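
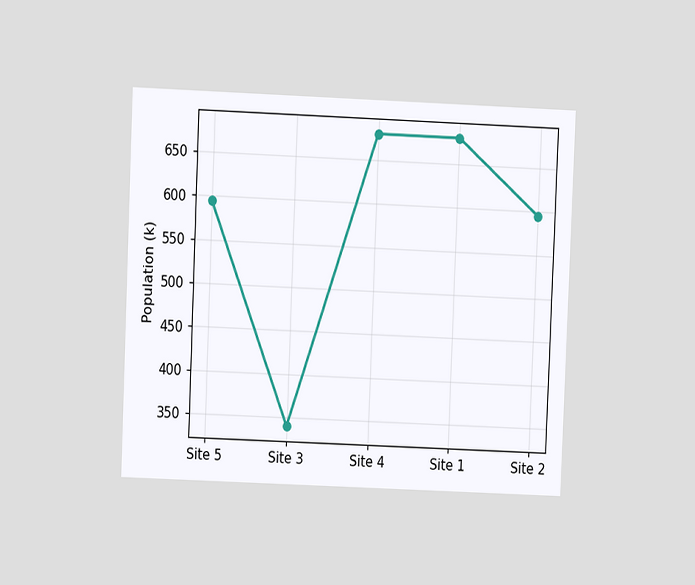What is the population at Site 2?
595k

The chart is tilted about 2° clockwise and viewed at a slight angle. At Site 2, the line is at 595k.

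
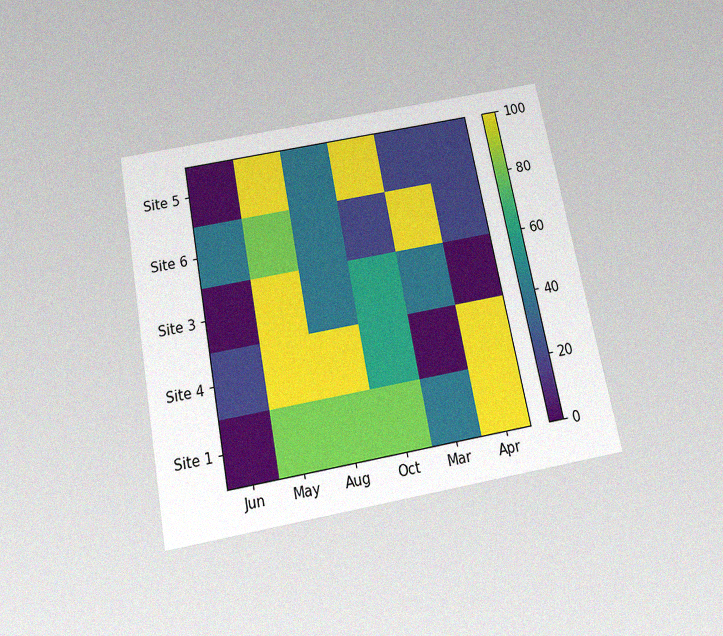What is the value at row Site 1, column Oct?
80

The chart is tilted about 11° counter-clockwise and viewed slightly from below, with some photo noise. Matching cell (Site 1, Oct) against the colorbar gives 80.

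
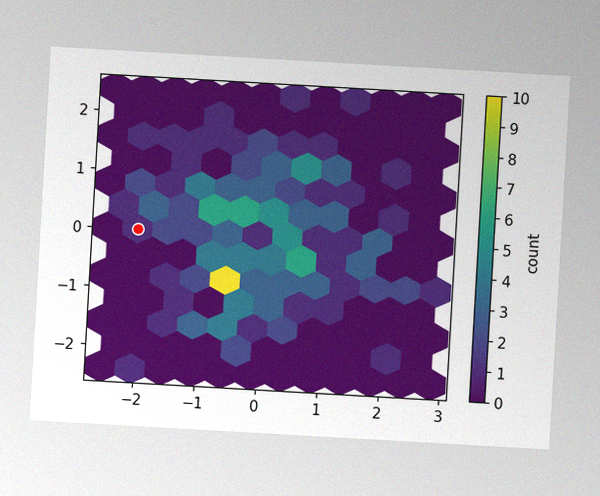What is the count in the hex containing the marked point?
The chart is tilted about 3° clockwise, with some photo noise. The marked hex reads 1 on the colorbar.

1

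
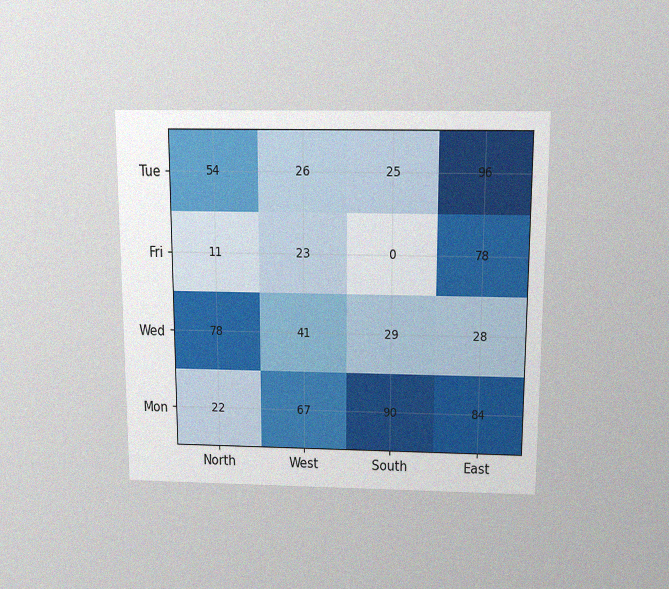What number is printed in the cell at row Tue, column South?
The chart is viewed slightly from above, with some photo noise. The (Tue, South) cell reads 25.

25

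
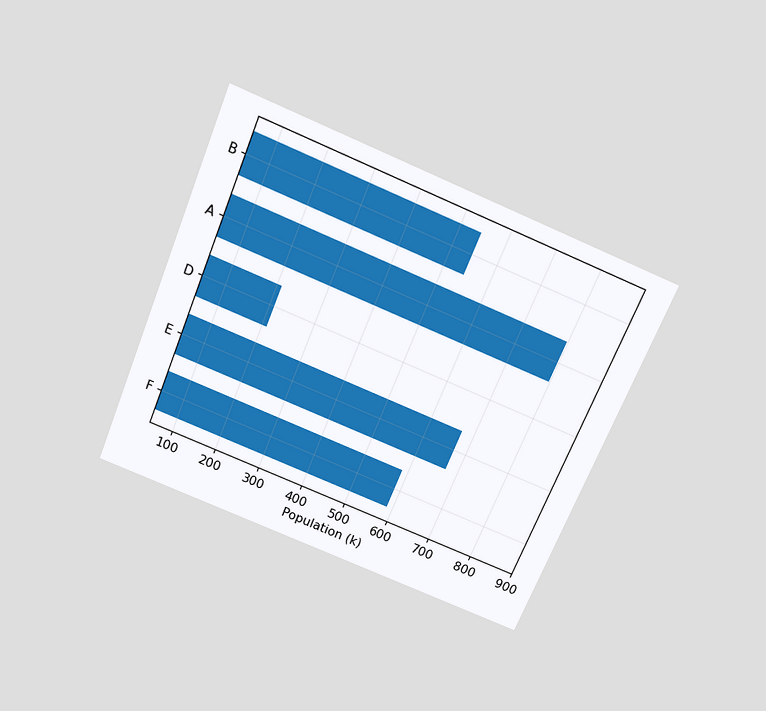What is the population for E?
672k

The chart is tilted about 23° clockwise and viewed slightly from above. Reading along the chart's x-axis, the E bar reaches 672k.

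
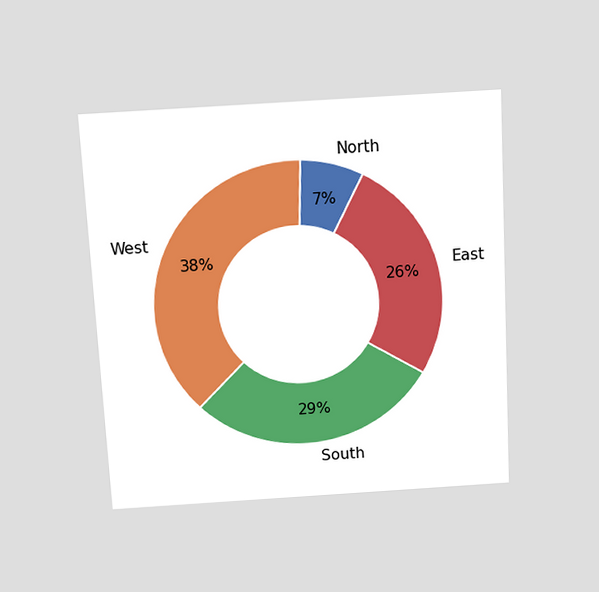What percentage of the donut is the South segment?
The chart is tilted about 3° counter-clockwise and viewed slightly from above. The South segment takes up 29% of the ring.

29%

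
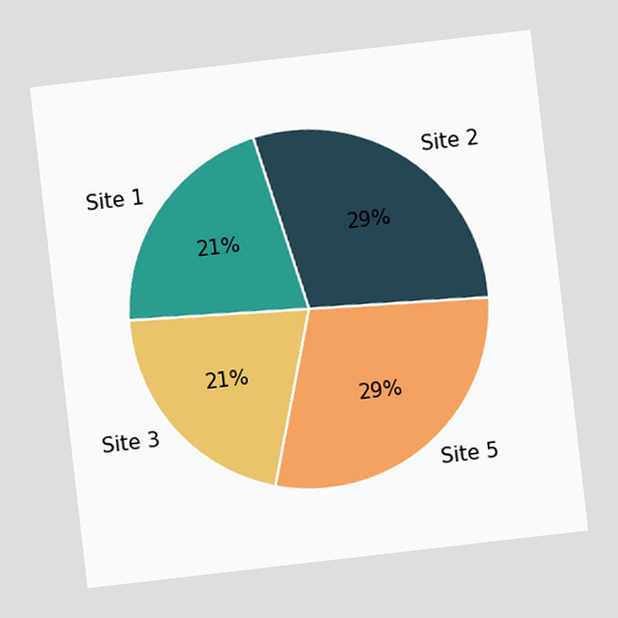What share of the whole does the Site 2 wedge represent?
29%

The chart is tilted about 7° counter-clockwise. The Site 2 slice takes up 29% of the pie.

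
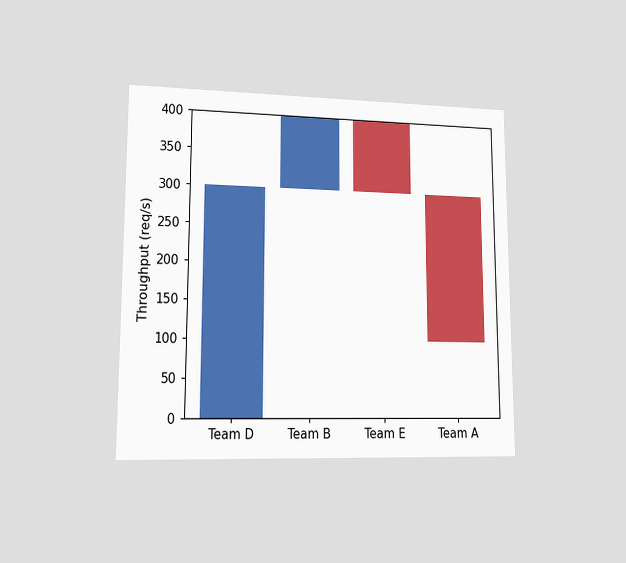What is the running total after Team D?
300req/s

The chart is viewed at a slight angle. After Team D the running total reaches 300req/s.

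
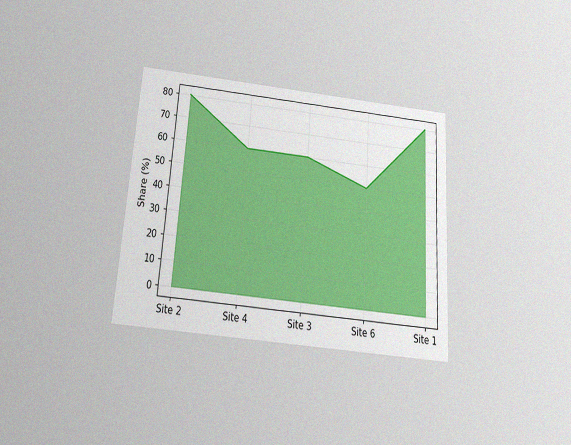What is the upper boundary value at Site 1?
80%

The chart is tilted about 4° clockwise and viewed slightly from below, with some photo noise. At Site 1 the upper boundary is at 80%.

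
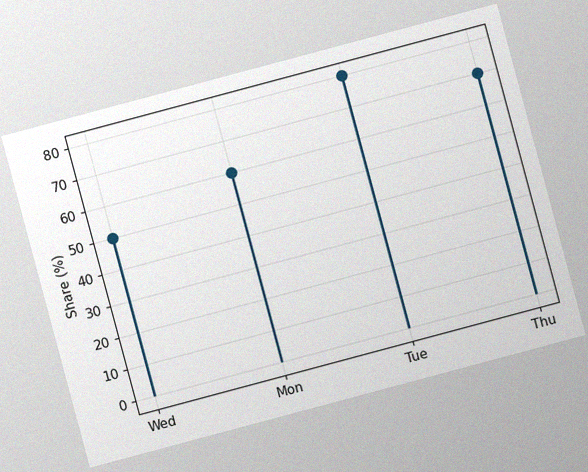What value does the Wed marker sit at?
50%

The chart is tilted about 15° counter-clockwise, with some photo noise. The Wed marker sits at 50%.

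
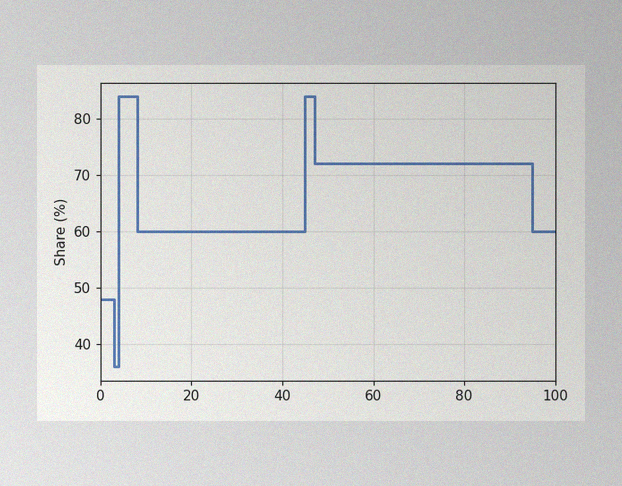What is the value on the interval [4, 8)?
84%

The image has some photo noise and uneven lighting. On [4, 8) the step sits at 84%.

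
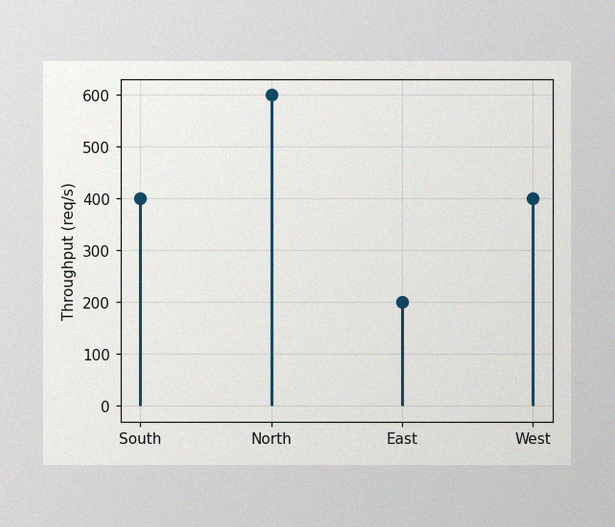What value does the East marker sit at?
200req/s

The image has some photo noise and uneven lighting. The East marker sits at 200req/s.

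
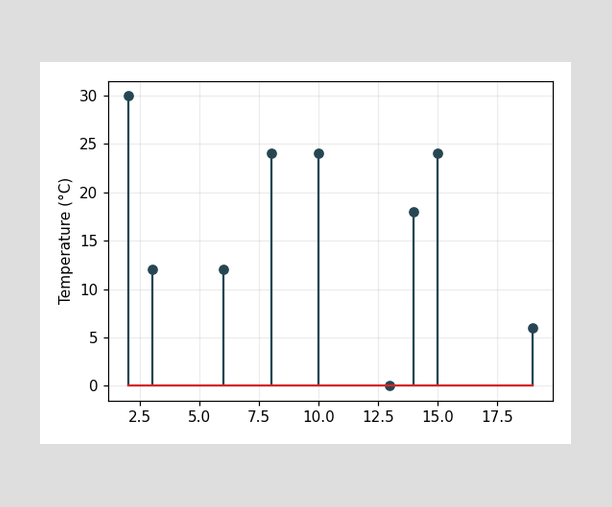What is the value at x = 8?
The stem at x=8 reaches 24°C.

24°C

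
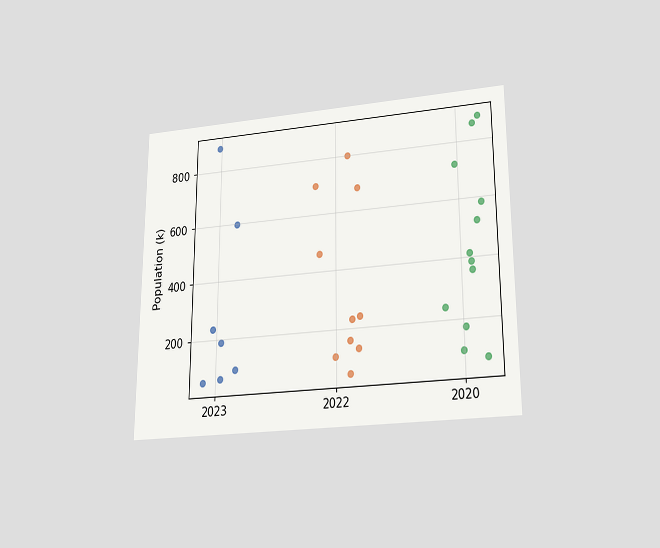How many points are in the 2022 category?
The chart is viewed slightly from below. Counting the markers in the 2022 column gives 10.

10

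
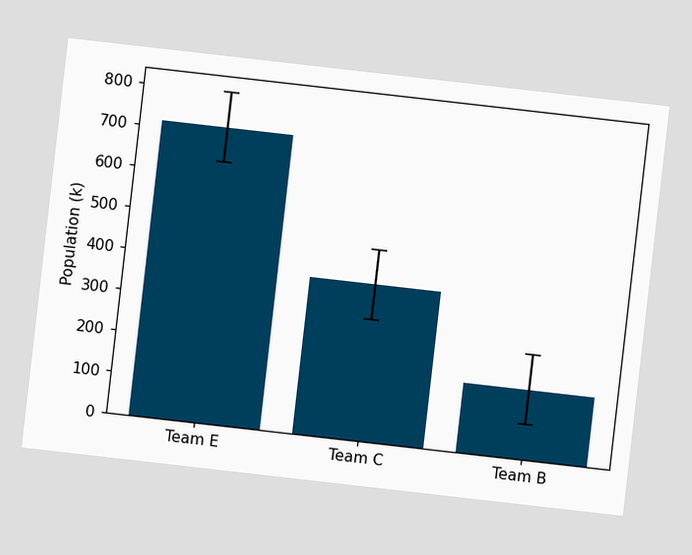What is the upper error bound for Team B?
252k

The chart is tilted about 6° clockwise. The Team B bar's upper whisker reaches 252k.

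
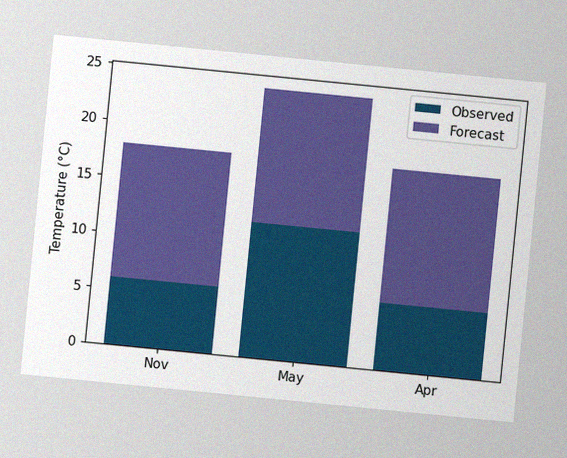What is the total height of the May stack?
The chart is tilted about 6° clockwise, with some photo noise. The May stack's top reaches 24°C on the y-axis.

24°C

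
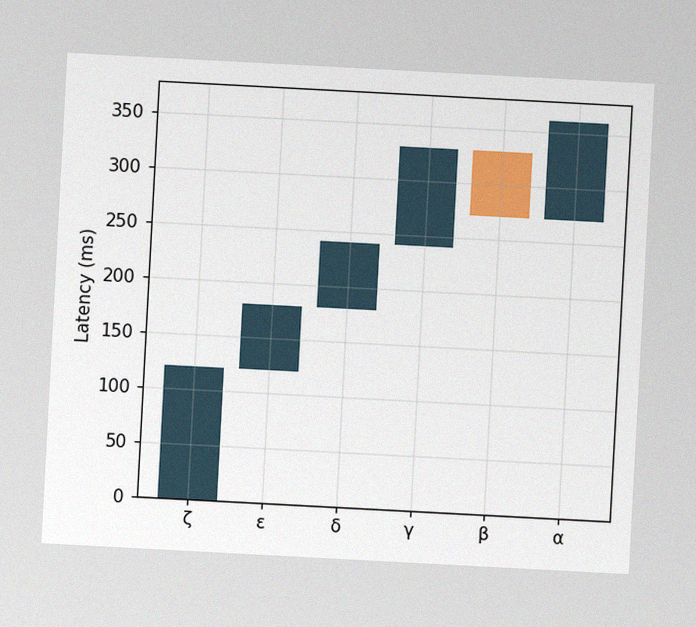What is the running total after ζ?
The chart is tilted about 3° clockwise, with some photo noise. After ζ the running total reaches 120ms.

120ms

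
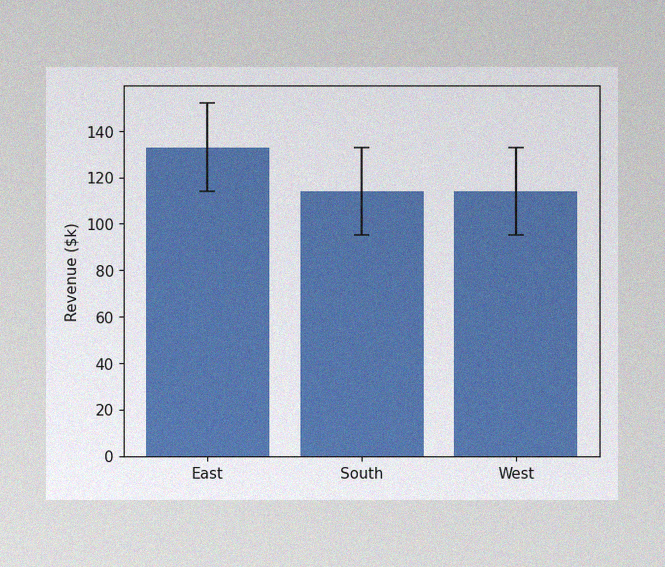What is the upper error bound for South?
$133k

The image has some photo noise and uneven lighting. The South bar's upper whisker reaches $133k.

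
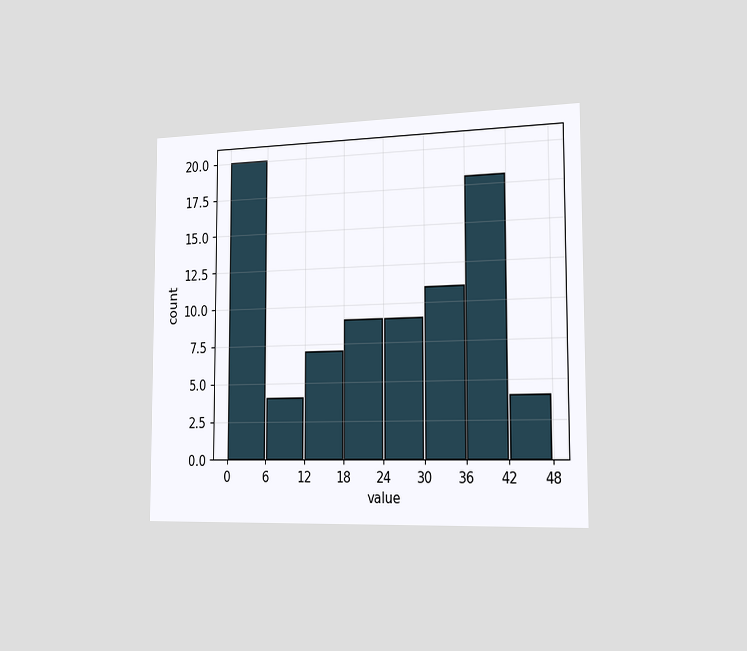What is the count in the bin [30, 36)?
11

The chart is viewed slightly from the right. The [30, 36) bin has height 11.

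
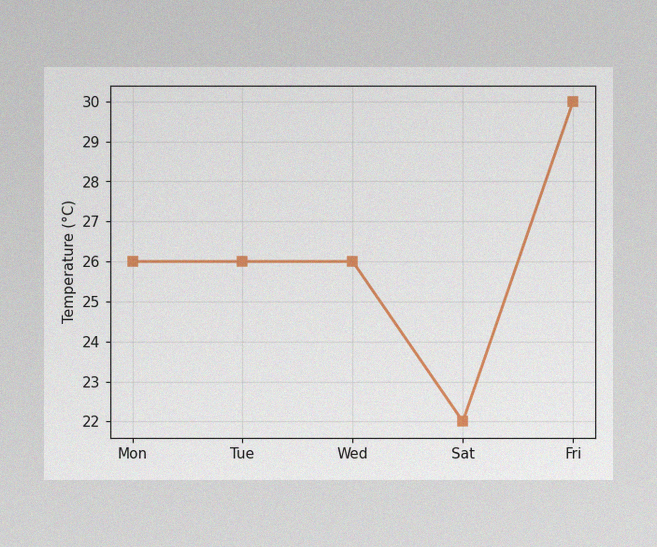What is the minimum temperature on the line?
The image has some photo noise and uneven lighting. The lowest point is at Sat, and reading across to the y-axis gives 22°C.

22°C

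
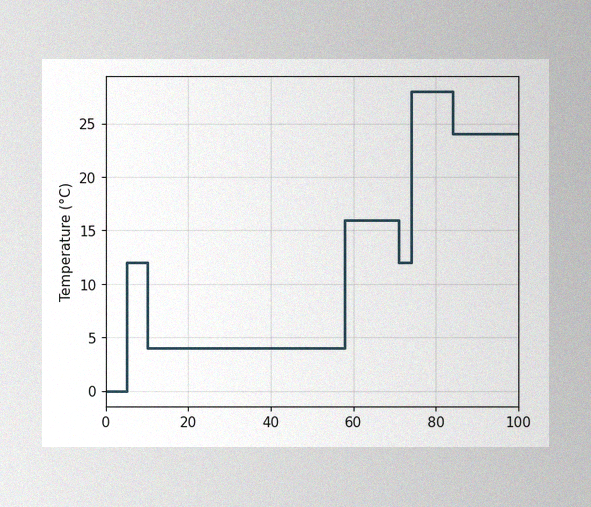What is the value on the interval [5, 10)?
The image has some photo noise and uneven lighting. On [5, 10) the step sits at 12°C.

12°C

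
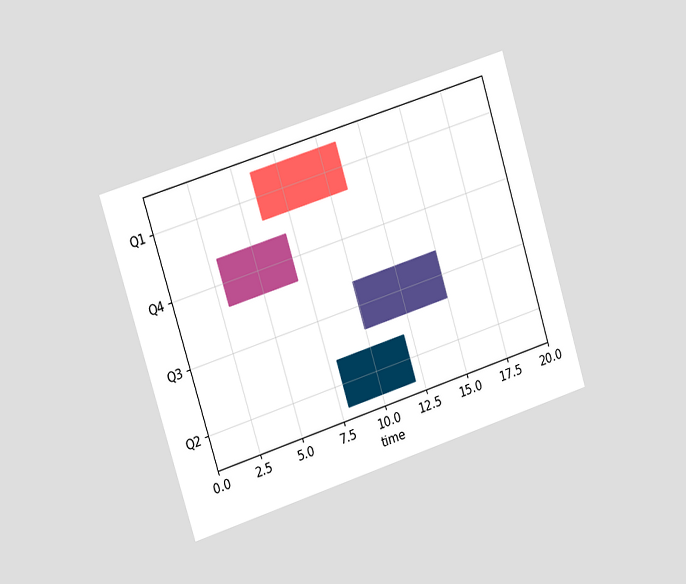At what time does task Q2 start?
8

The chart is tilted about 17° counter-clockwise and viewed slightly from the left. The Q2 bar begins at t=8.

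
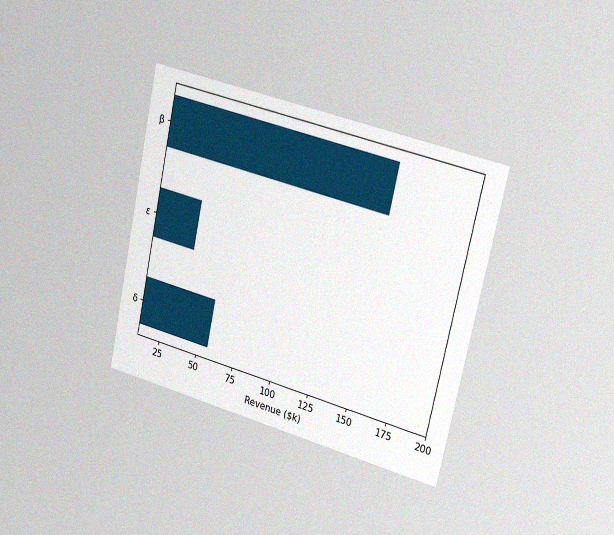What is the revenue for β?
The chart is tilted about 12° clockwise and viewed slightly from the right, with some photo noise. Reading along the chart's x-axis, the β bar reaches $152k.

$152k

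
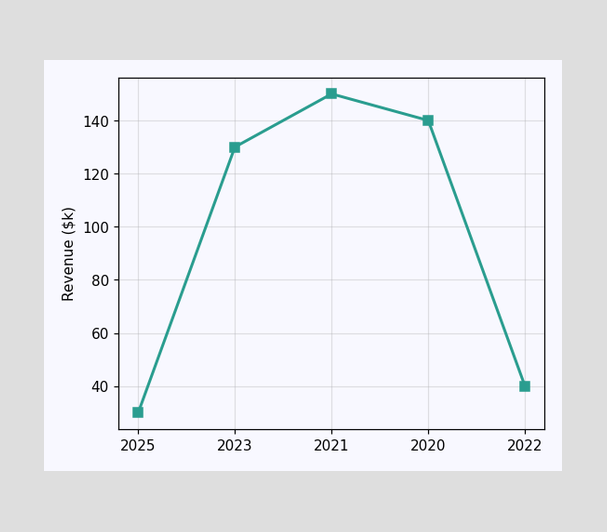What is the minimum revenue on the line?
$30k

The lowest point is at 2025, and reading across to the y-axis gives $30k.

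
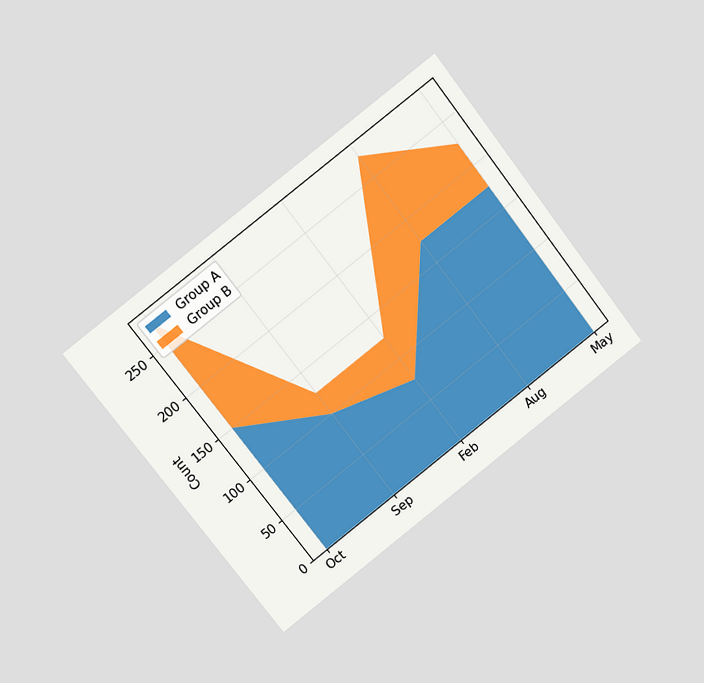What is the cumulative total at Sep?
125

The chart is tilted about 38° counter-clockwise and viewed at a slight angle. The stacked total at Sep reaches 125.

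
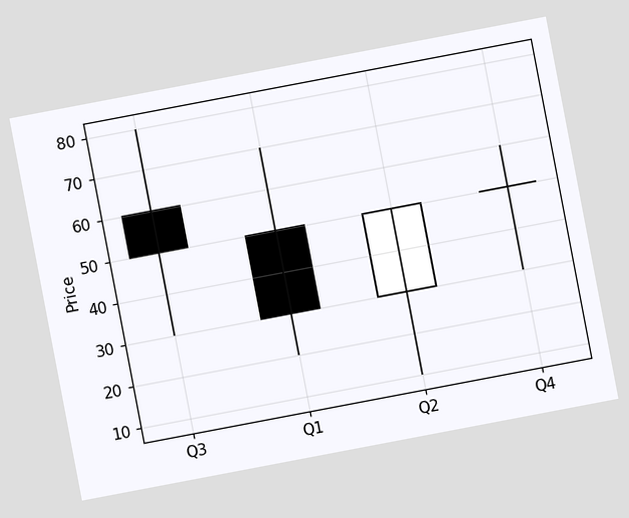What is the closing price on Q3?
The chart is tilted about 11° counter-clockwise. The Q3 candle closes at 50.

50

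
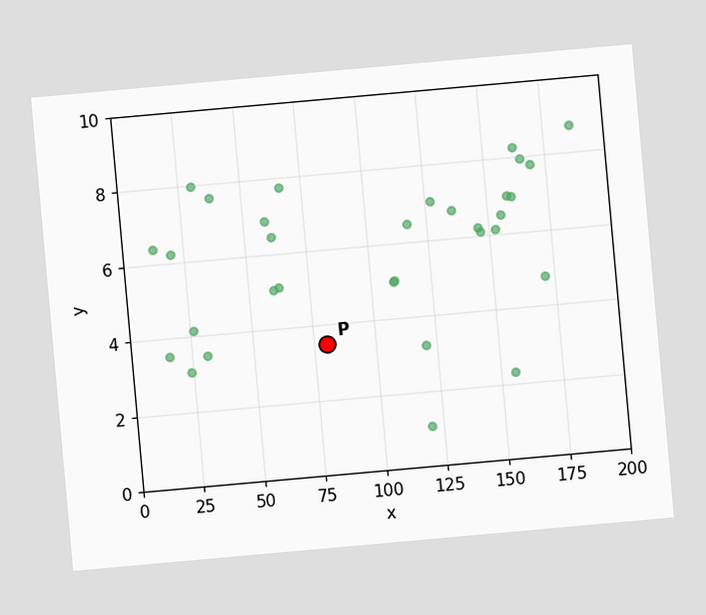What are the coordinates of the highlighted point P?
The chart is tilted about 5° counter-clockwise. Following the gridlines from P to each axis, P sits at (80, 3.5).

(80, 3.5)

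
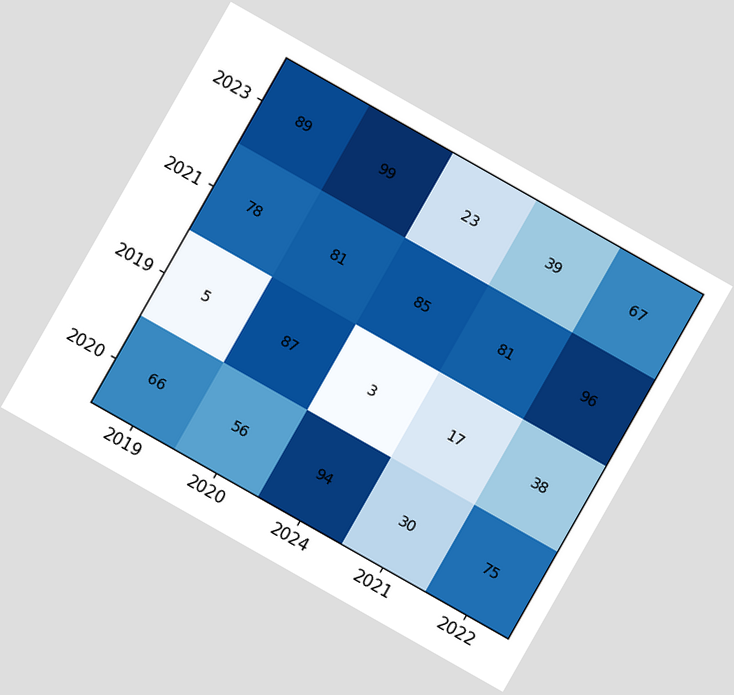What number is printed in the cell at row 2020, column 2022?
The chart is tilted about 30° clockwise. The (2020, 2022) cell reads 75.

75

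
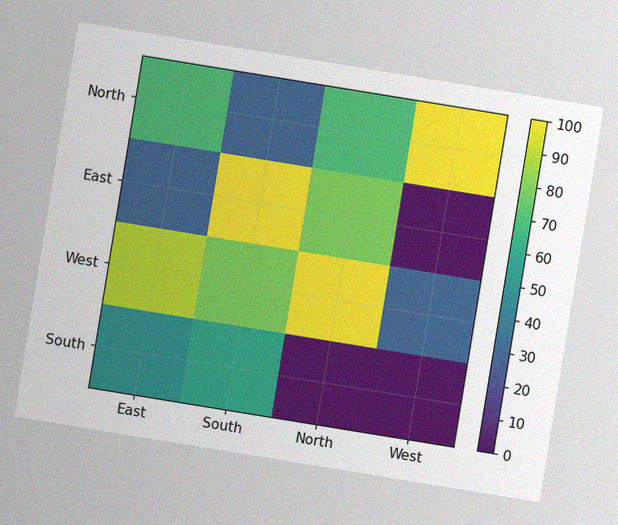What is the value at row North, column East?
The chart is tilted about 9° clockwise, with some photo noise. Matching cell (North, East) against the colorbar gives 70.

70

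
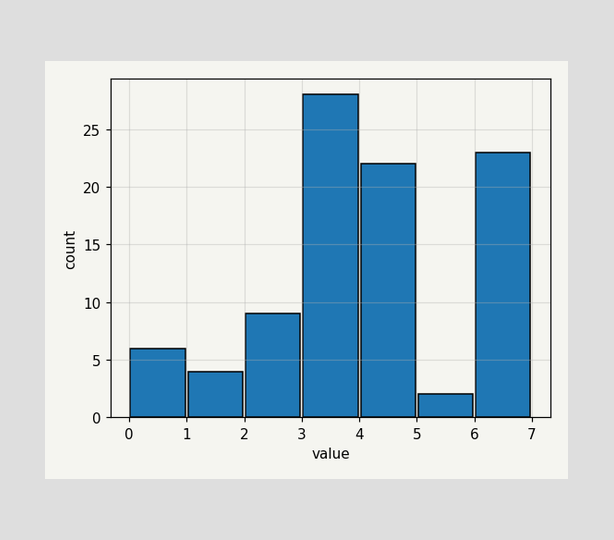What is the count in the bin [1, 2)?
4

The [1, 2) bin has height 4.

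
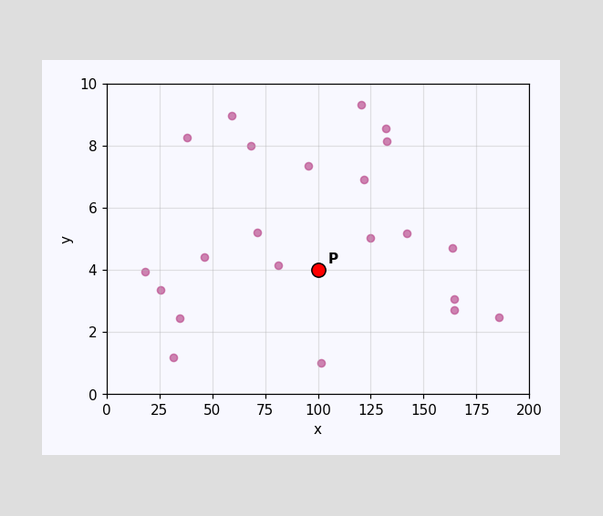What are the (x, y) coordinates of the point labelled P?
Following the gridlines from P to each axis, P sits at (100, 4).

(100, 4)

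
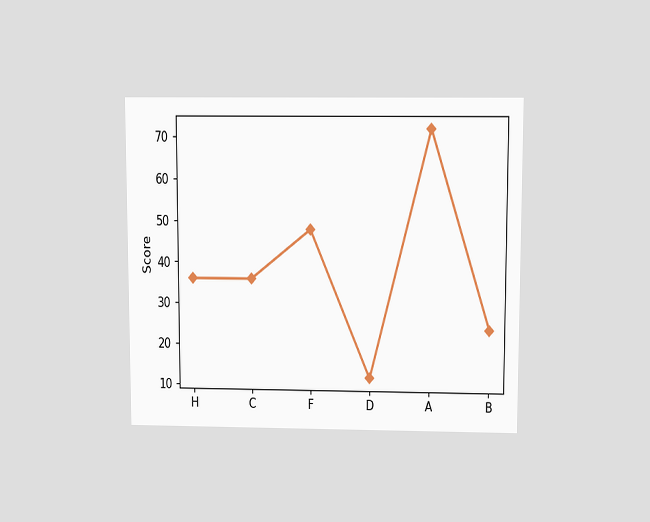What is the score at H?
36

The chart is viewed slightly from above. At H, the line is at 36.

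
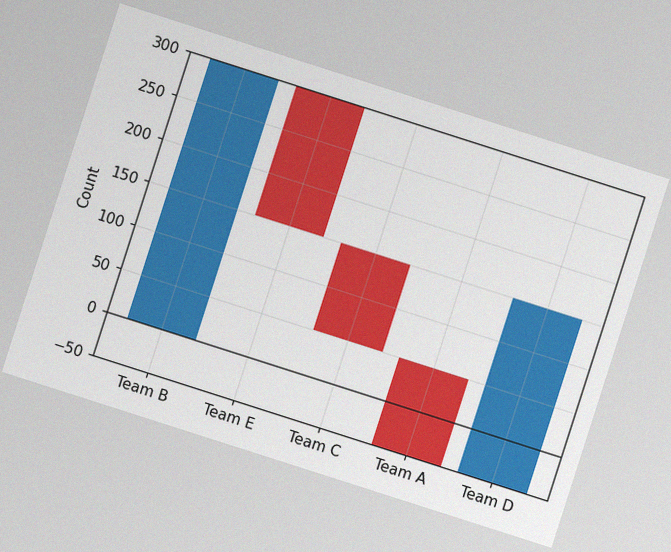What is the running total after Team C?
50

The chart is tilted about 18° clockwise, with some photo noise. After Team C the running total reaches 50.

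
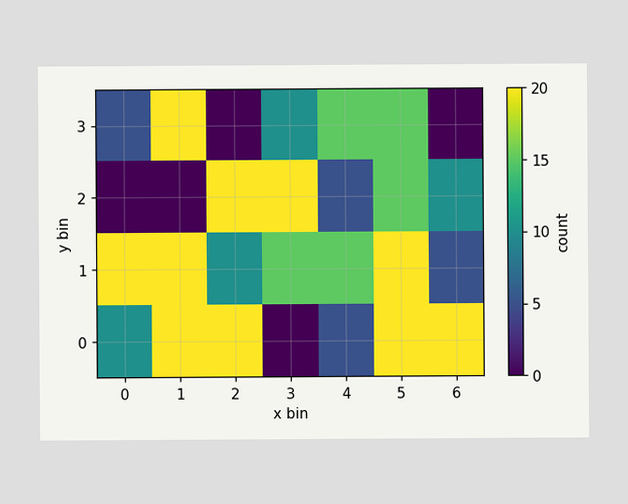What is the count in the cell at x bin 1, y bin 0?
Matching the cell (1, 0) against the colorbar gives 20.

20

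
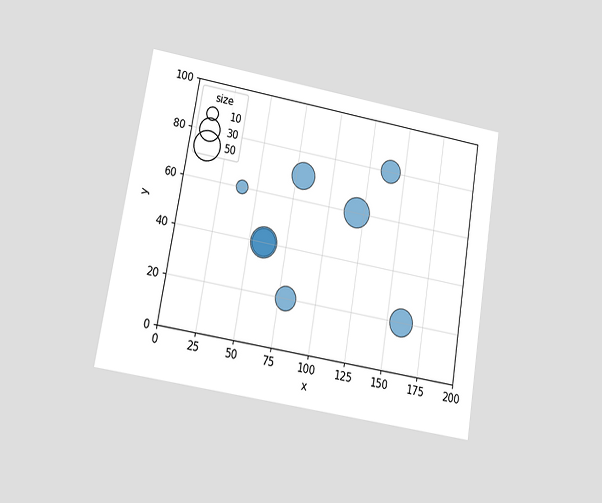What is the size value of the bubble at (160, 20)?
40

The chart is tilted about 10° clockwise and viewed at a slight angle. Matching the bubble at (160, 20) against the size legend gives 40.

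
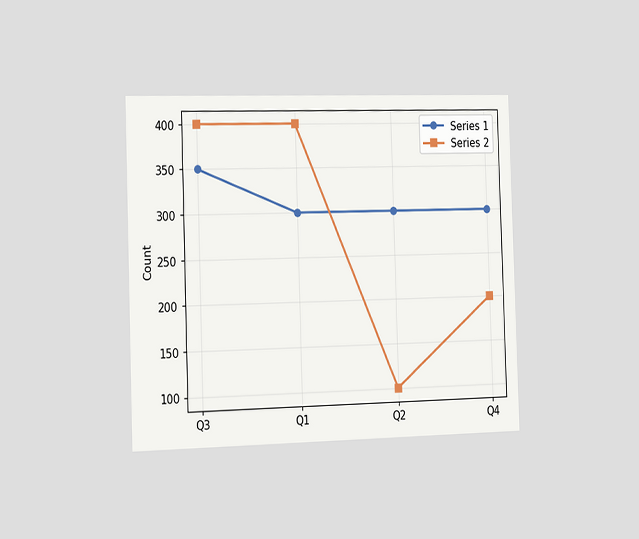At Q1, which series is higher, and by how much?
The chart is viewed slightly from the left. At Q1, Series 2 sits above the other line by 100.

Series 2, by 100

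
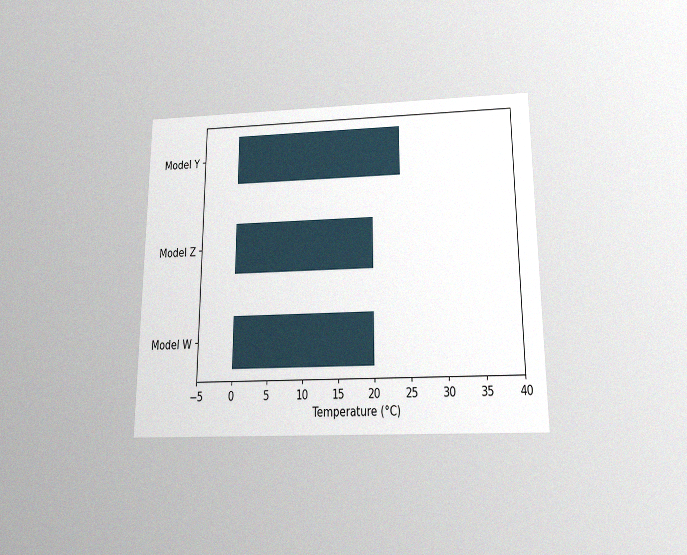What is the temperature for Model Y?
24°C

The chart is viewed slightly from below, with some photo noise. Reading along the chart's x-axis, the Model Y bar reaches 24°C.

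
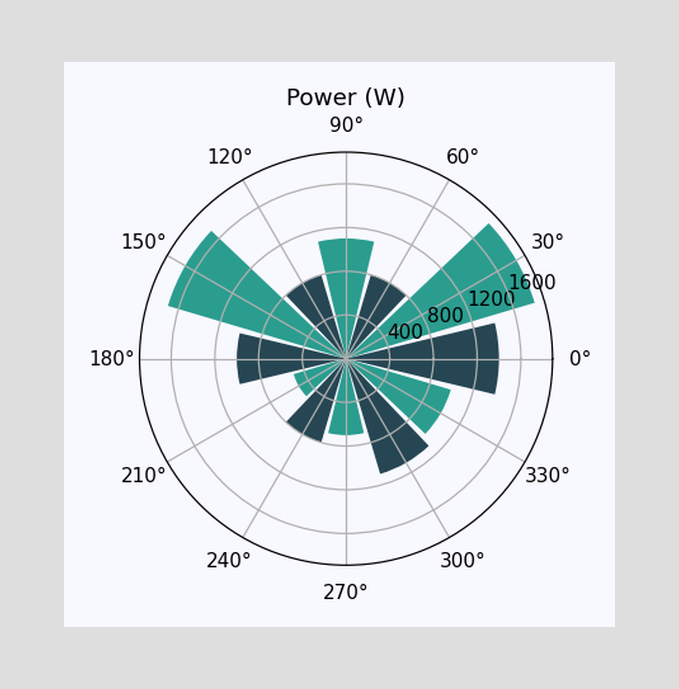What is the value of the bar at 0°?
The bar at 0° reaches 1400W on the radial axis.

1400W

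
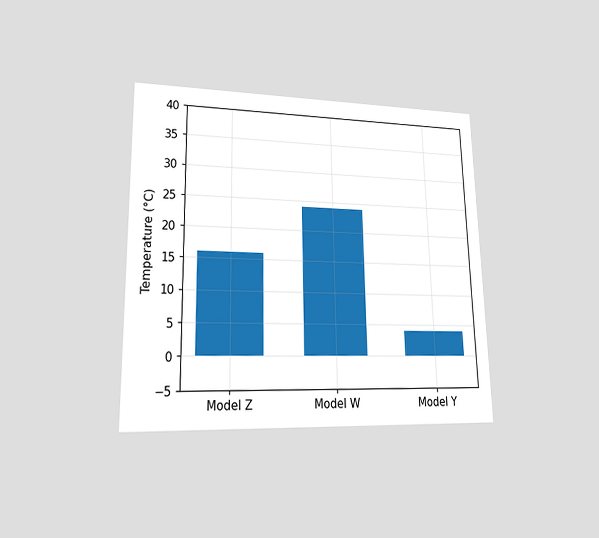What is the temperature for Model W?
The chart is viewed at a slight angle. Reading along the chart's y-axis, the Model W bar reaches 24°C.

24°C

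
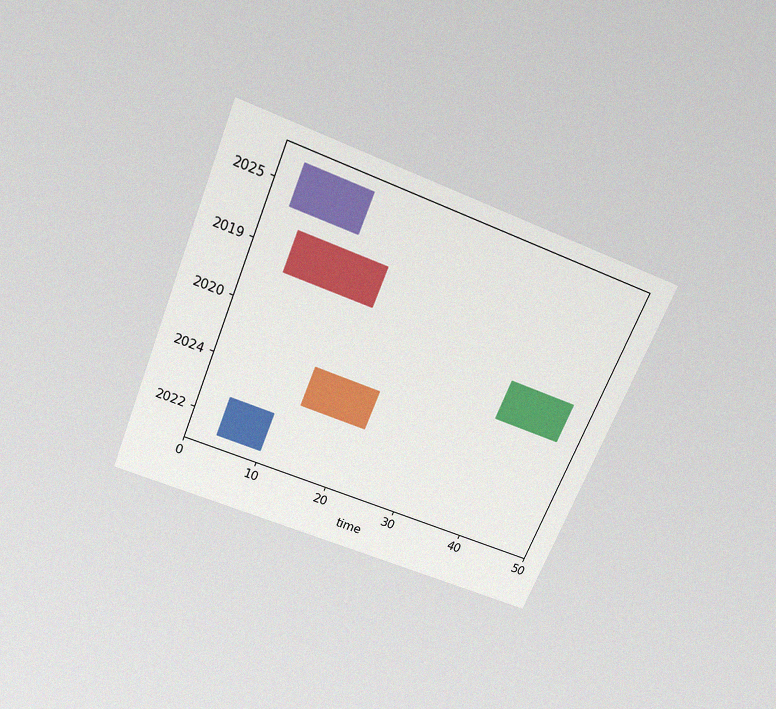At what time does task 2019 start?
5

The chart is tilted about 22° clockwise and viewed slightly from above, with some photo noise. The 2019 bar begins at t=5.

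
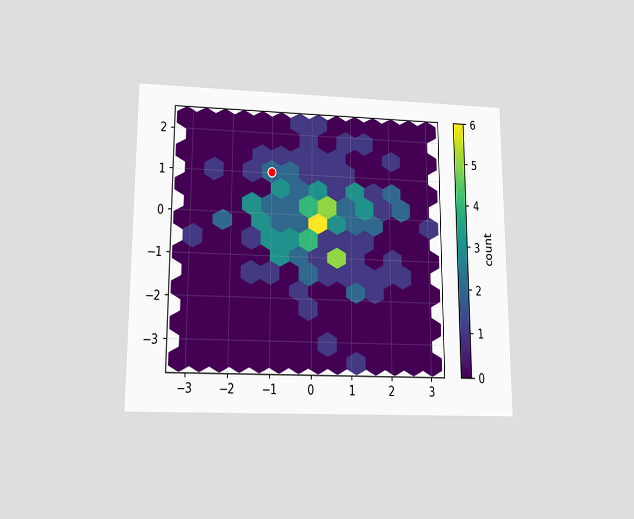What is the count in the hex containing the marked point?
2

The chart is viewed slightly from below. The marked hex reads 2 on the colorbar.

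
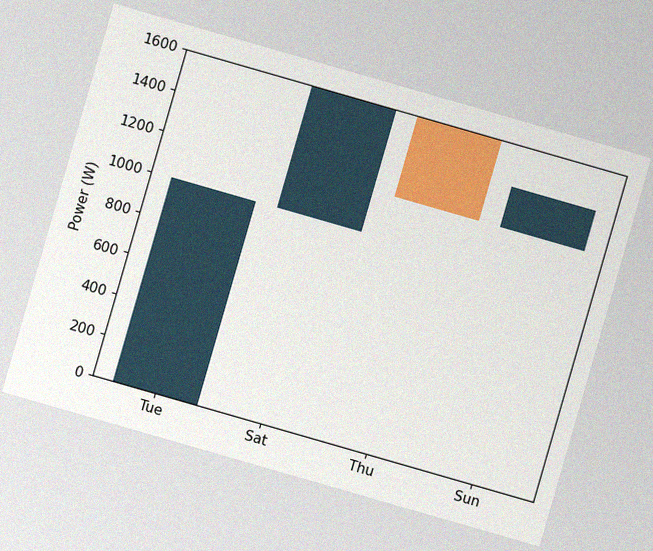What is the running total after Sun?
The chart is tilted about 16° clockwise, with some photo noise. After Sun the running total reaches 1400W.

1400W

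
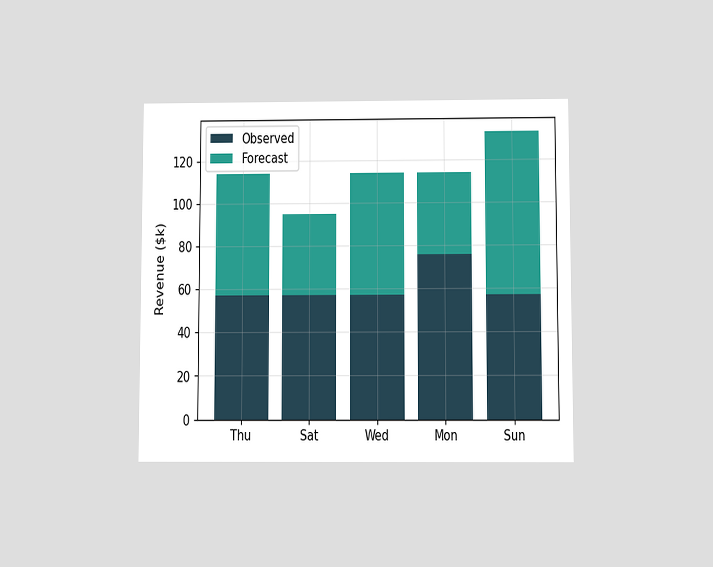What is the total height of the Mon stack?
The chart is viewed slightly from below. The Mon stack's top reaches $114k on the y-axis.

$114k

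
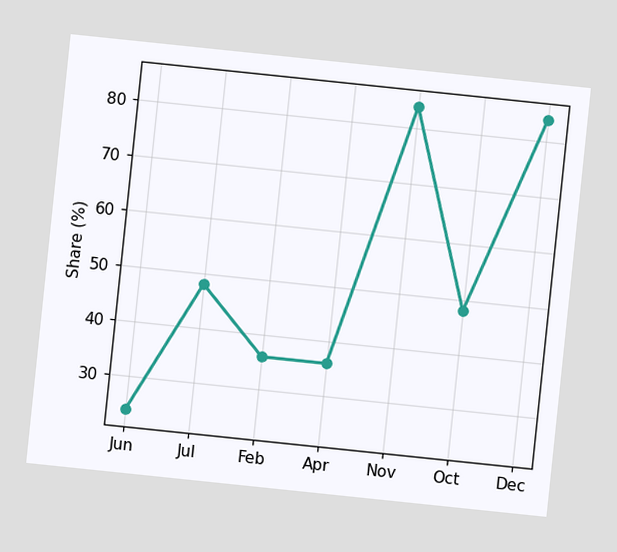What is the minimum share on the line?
The chart is tilted about 6° clockwise. The lowest point is at Jun, and reading across to the y-axis gives 24%.

24%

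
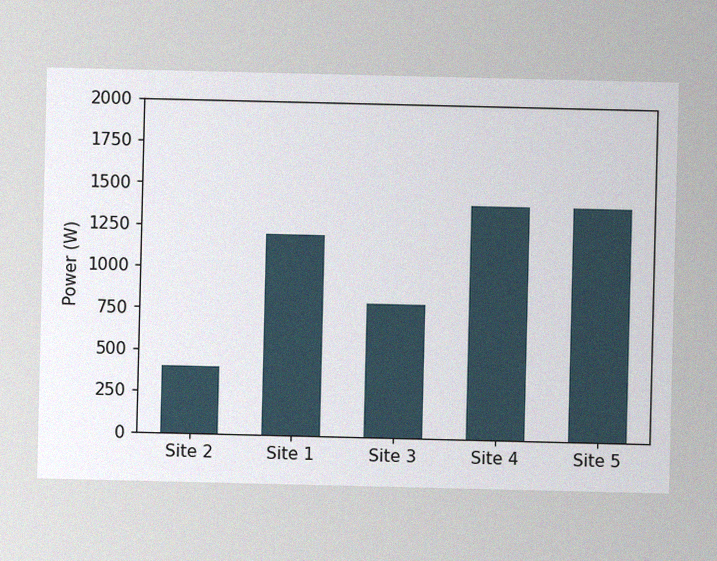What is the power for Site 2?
400W

The image has some photo noise and uneven lighting. Reading along the chart's y-axis, the Site 2 bar reaches 400W.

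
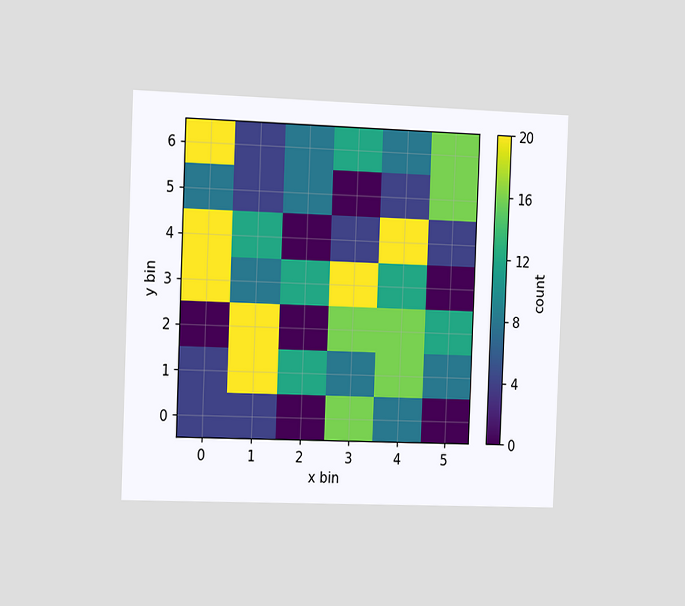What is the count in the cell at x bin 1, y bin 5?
4

The chart is tilted about 2° clockwise and viewed slightly from the left. Matching the cell (1, 5) against the colorbar gives 4.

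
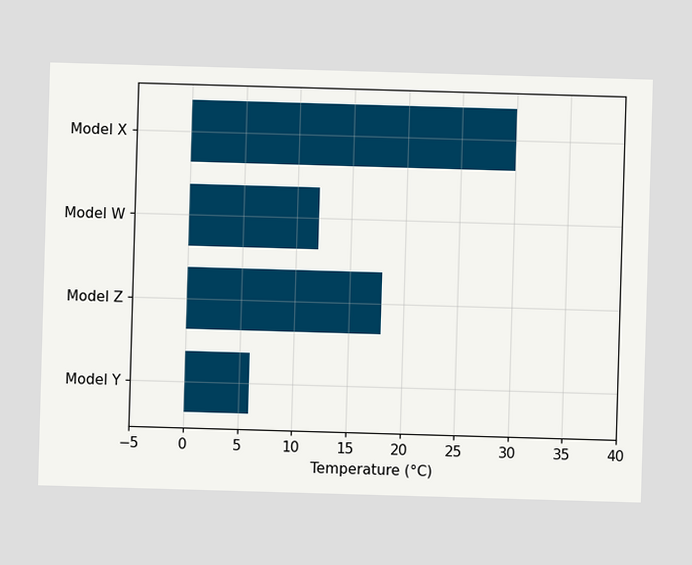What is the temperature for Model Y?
Reading along the chart's x-axis, the Model Y bar reaches 6°C.

6°C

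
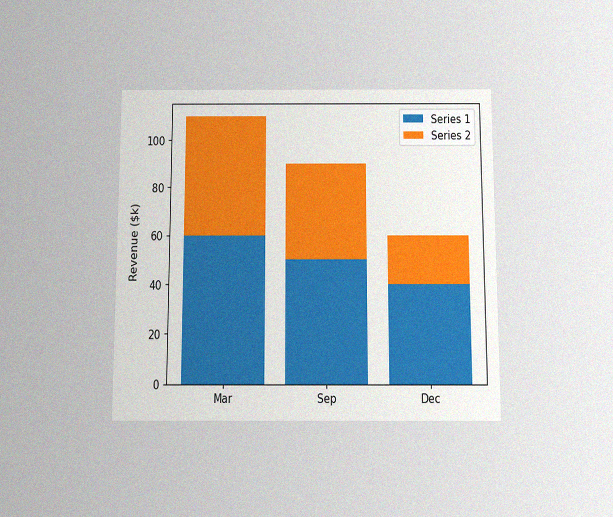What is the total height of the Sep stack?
$90k

The chart is viewed slightly from below, with some photo noise. The Sep stack's top reaches $90k on the y-axis.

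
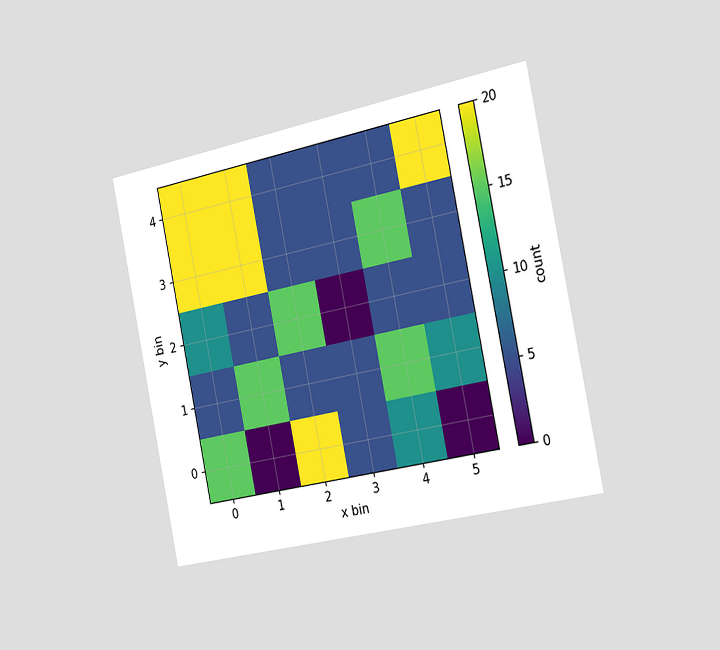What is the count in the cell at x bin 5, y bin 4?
20

The chart is tilted about 11° counter-clockwise and viewed slightly from the right. Matching the cell (5, 4) against the colorbar gives 20.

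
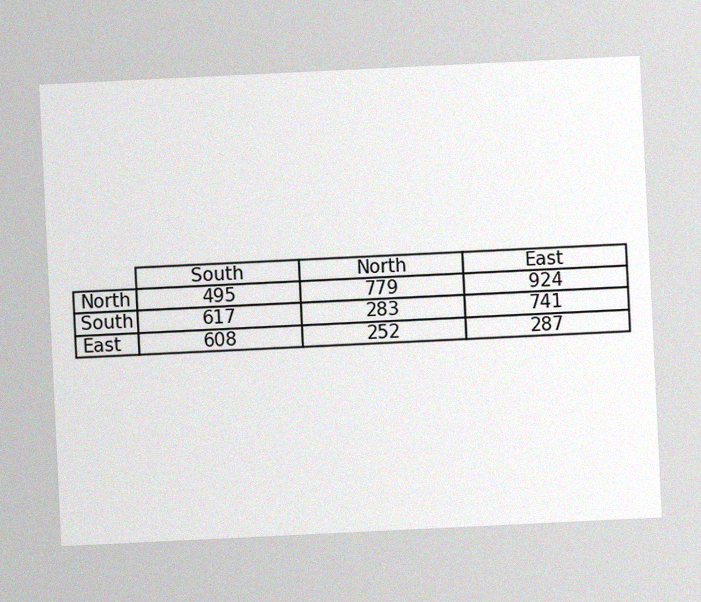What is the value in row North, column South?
The chart is tilted about 3° counter-clockwise, with some photo noise. The (North, South) cell reads 495.

495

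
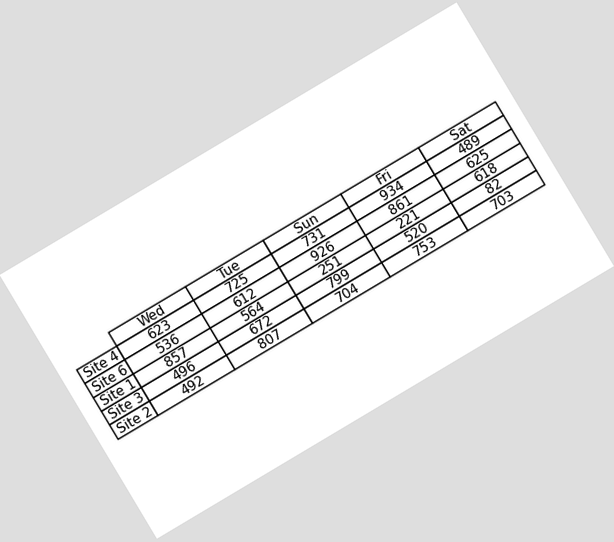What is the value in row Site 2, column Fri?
753

The chart is tilted about 31° counter-clockwise. The (Site 2, Fri) cell reads 753.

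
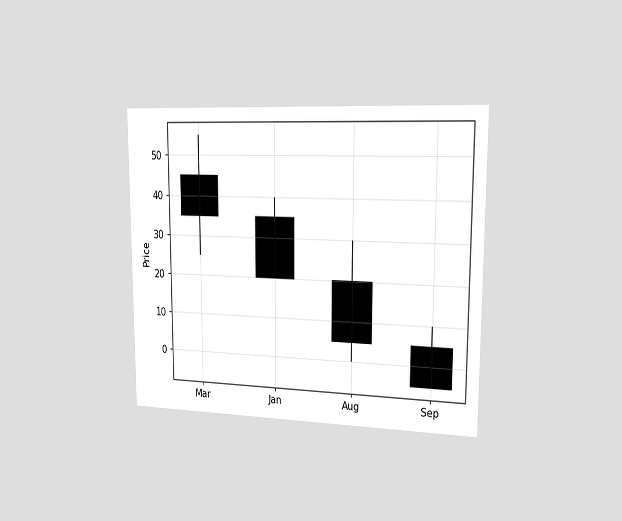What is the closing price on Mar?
35

The chart is viewed slightly from the right. The Mar candle closes at 35.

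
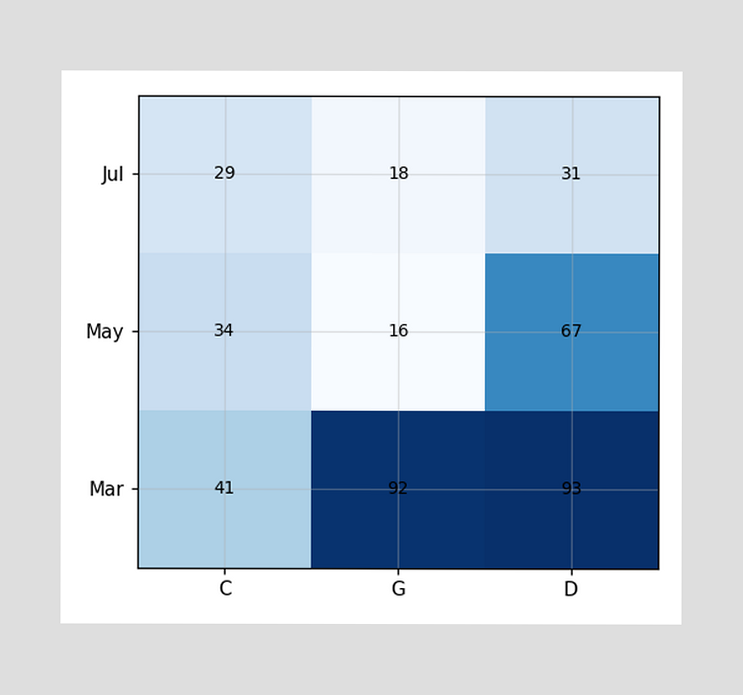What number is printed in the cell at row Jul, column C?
29

The (Jul, C) cell reads 29.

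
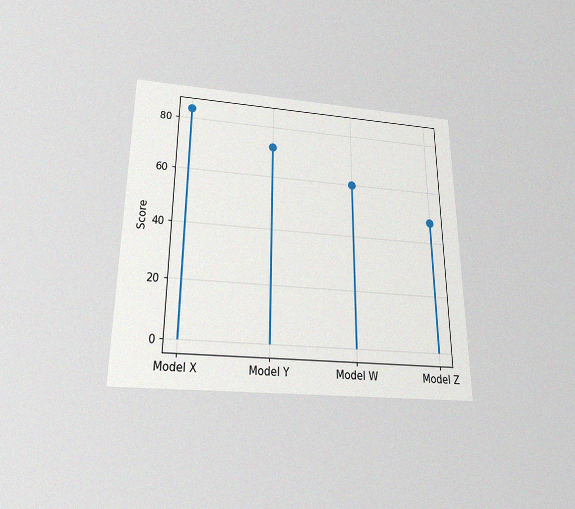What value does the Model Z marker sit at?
The chart is viewed slightly from below, with some photo noise. The Model Z marker sits at 48.

48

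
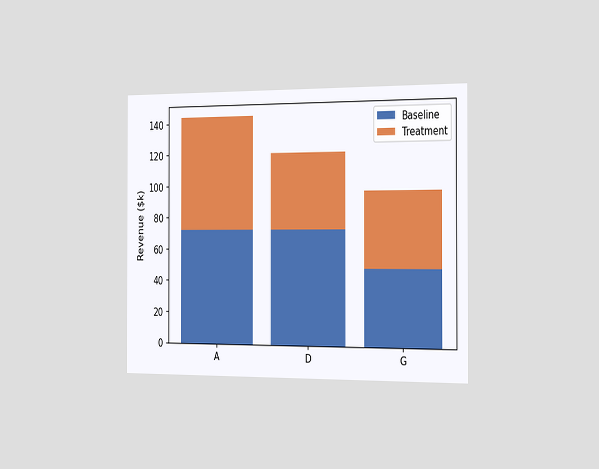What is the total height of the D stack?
$120k

The chart is viewed slightly from the right. The D stack's top reaches $120k on the y-axis.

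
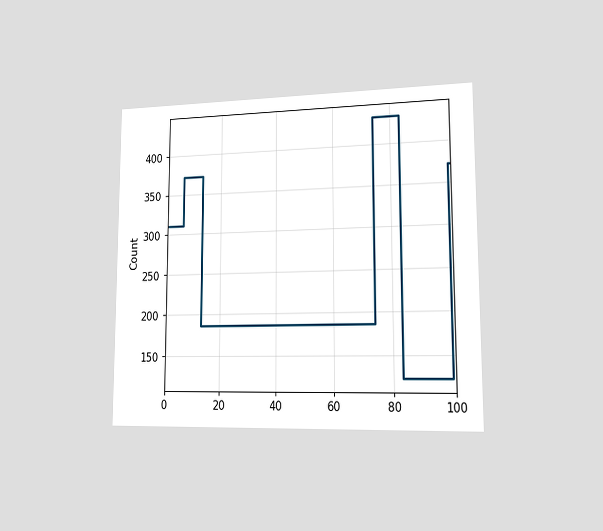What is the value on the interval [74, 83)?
The chart is viewed slightly from the right. On [74, 83) the step sits at 434.

434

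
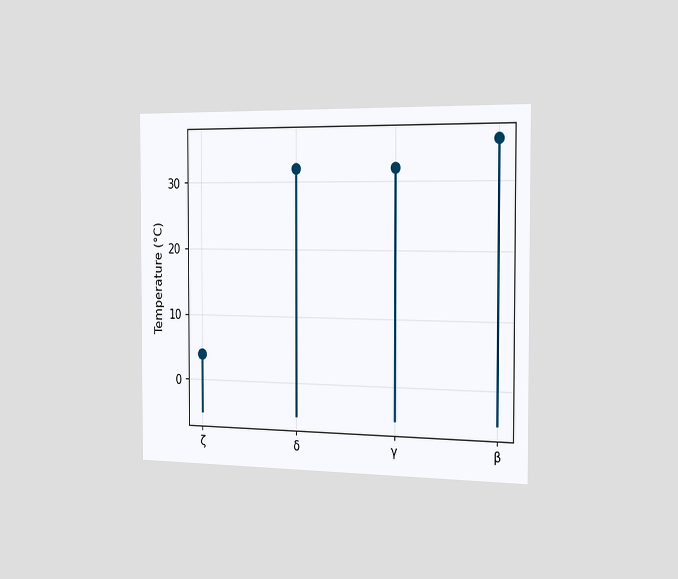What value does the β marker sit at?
The chart is viewed slightly from the right. The β marker sits at 36°C.

36°C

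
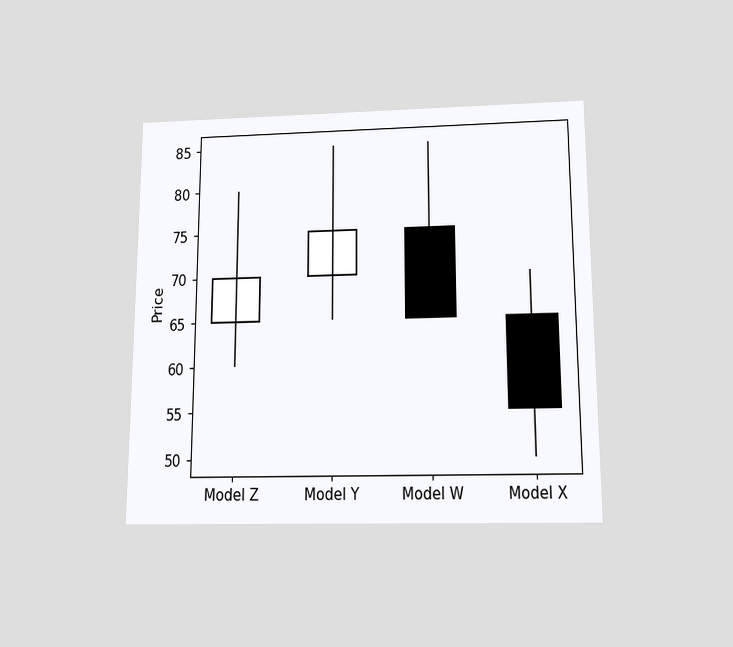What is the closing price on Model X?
55

The chart is viewed slightly from below. The Model X candle closes at 55.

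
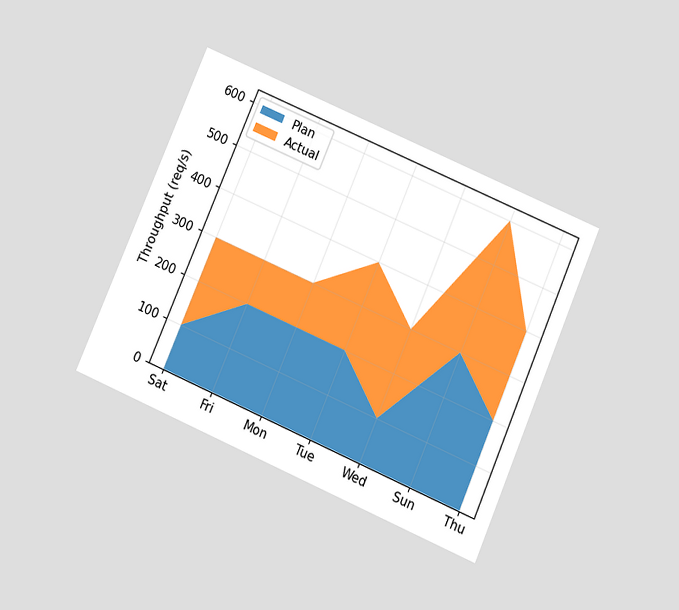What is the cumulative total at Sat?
300req/s

The chart is tilted about 23° clockwise and viewed slightly from below. The stacked total at Sat reaches 300req/s.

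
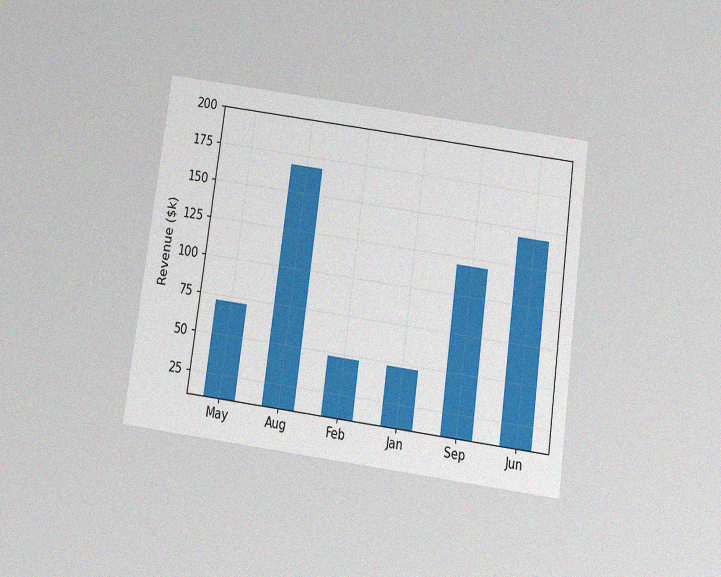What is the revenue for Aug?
$168k

The chart is tilted about 8° clockwise and viewed slightly from below, with some photo noise. Reading along the chart's y-axis, the Aug bar reaches $168k.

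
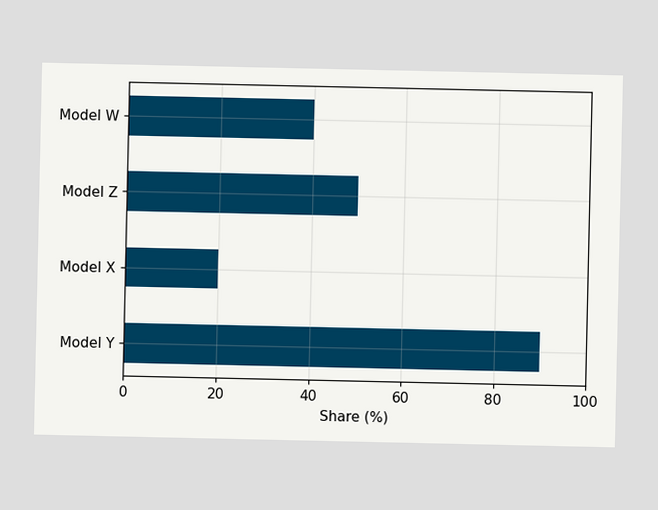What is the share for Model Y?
Reading along the chart's x-axis, the Model Y bar reaches 90%.

90%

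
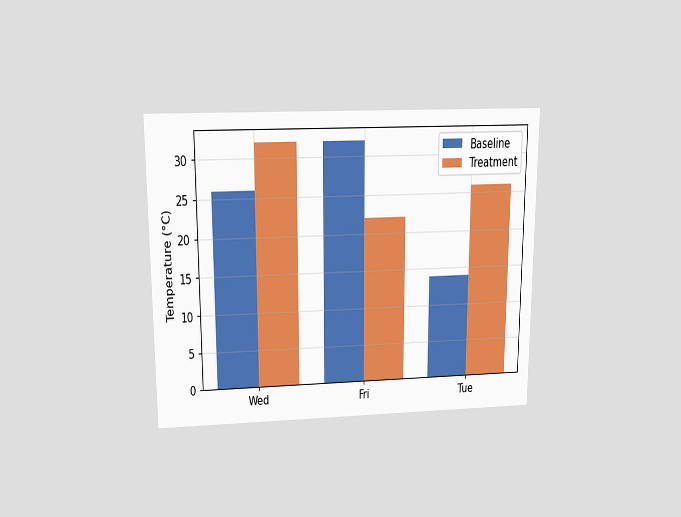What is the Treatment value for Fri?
The chart is viewed slightly from above. The Treatment bar at Fri reaches 22°C on the y-axis.

22°C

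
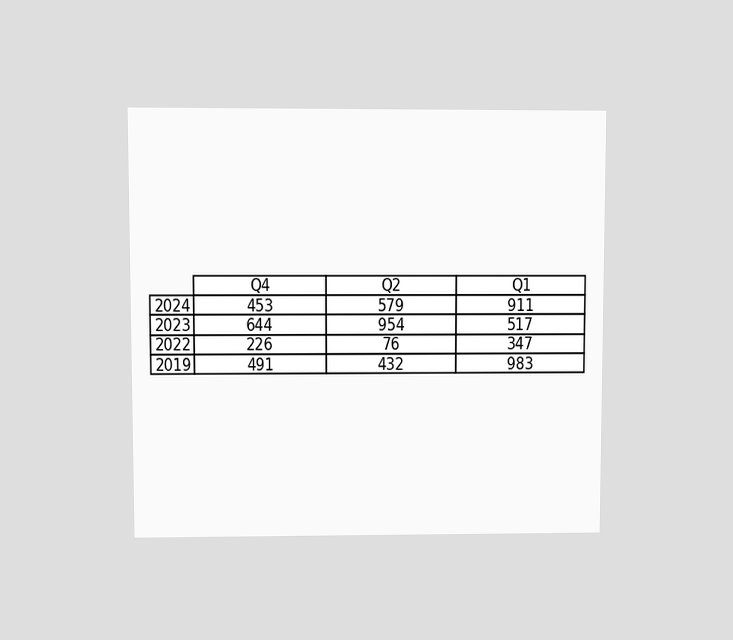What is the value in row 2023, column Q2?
The chart is viewed at a slight angle. The (2023, Q2) cell reads 954.

954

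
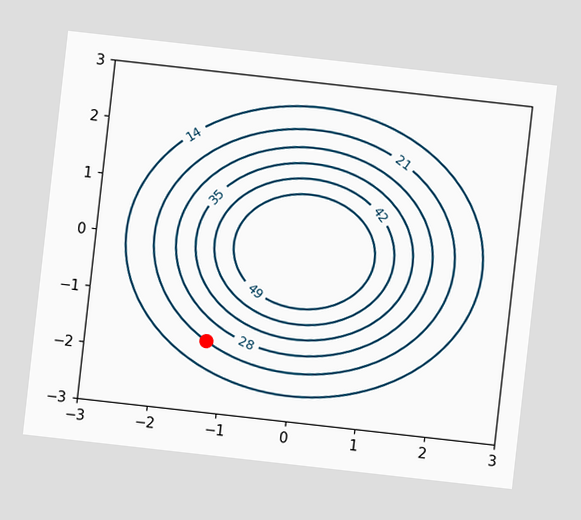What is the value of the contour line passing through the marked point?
21

The chart is tilted about 6° clockwise. The marked point sits on the contour labelled 21.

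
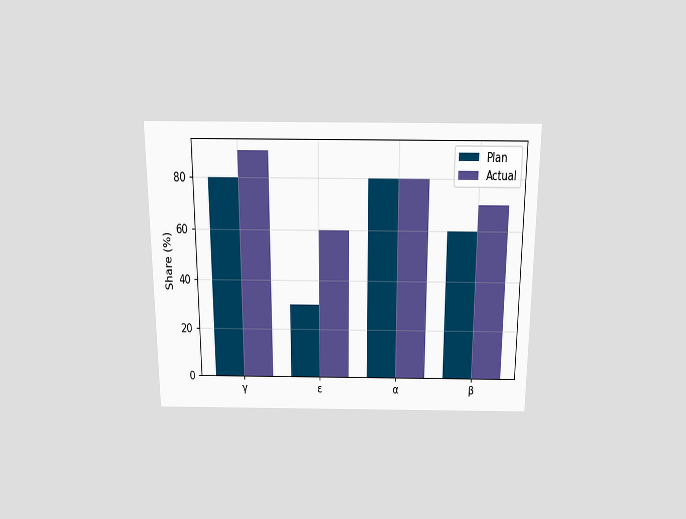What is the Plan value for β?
60%

The chart is viewed slightly from above. The Plan bar at β reaches 60% on the y-axis.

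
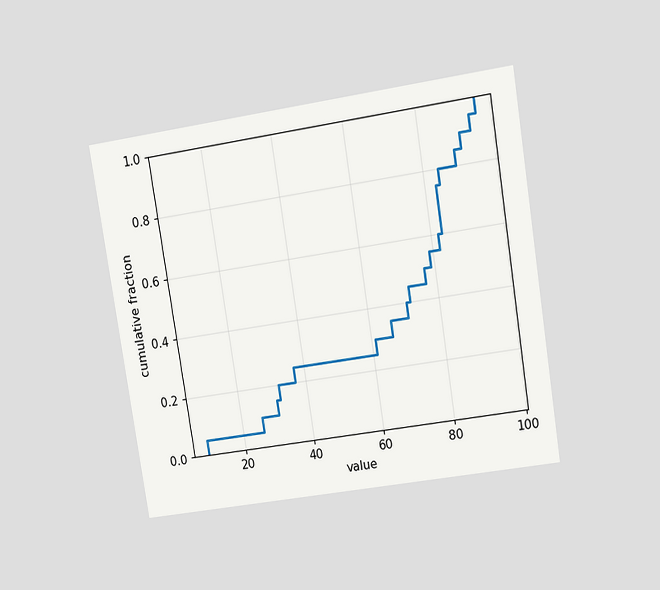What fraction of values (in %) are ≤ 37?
25%

The chart is tilted about 9° counter-clockwise and viewed at a slight angle. At x=37 the ECDF step is at 25%.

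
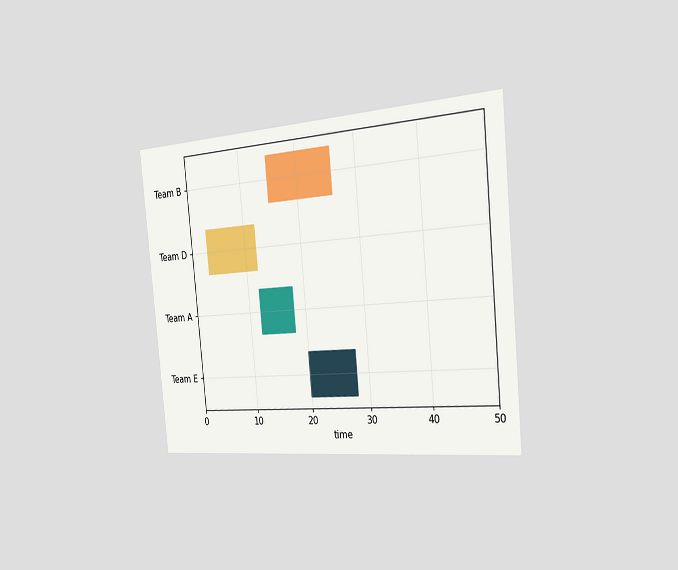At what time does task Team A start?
The chart is tilted about 5° counter-clockwise and viewed slightly from the right. The Team A bar begins at t=12.

12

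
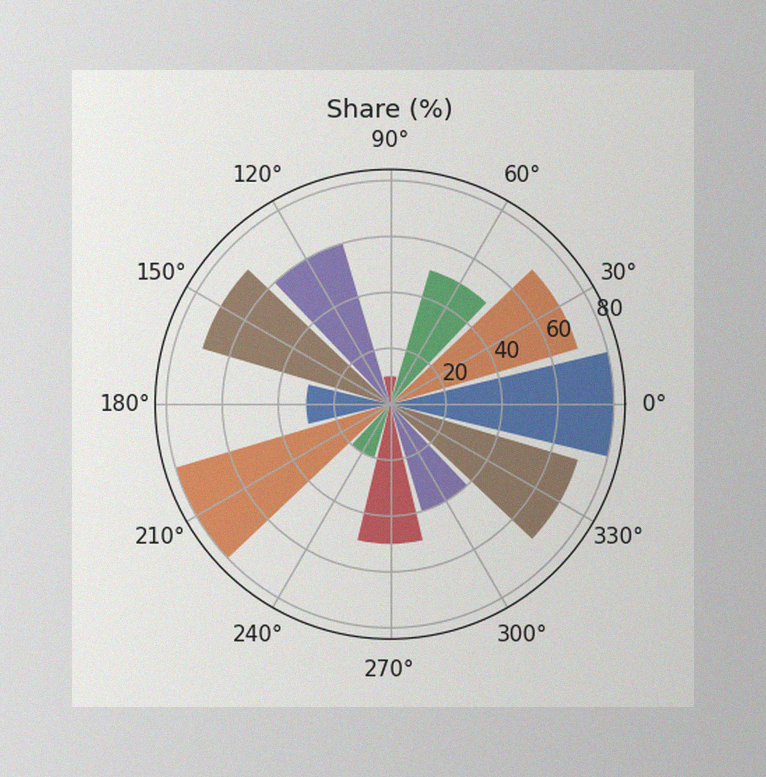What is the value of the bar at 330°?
70%

The image has some photo noise and uneven lighting. The bar at 330° reaches 70% on the radial axis.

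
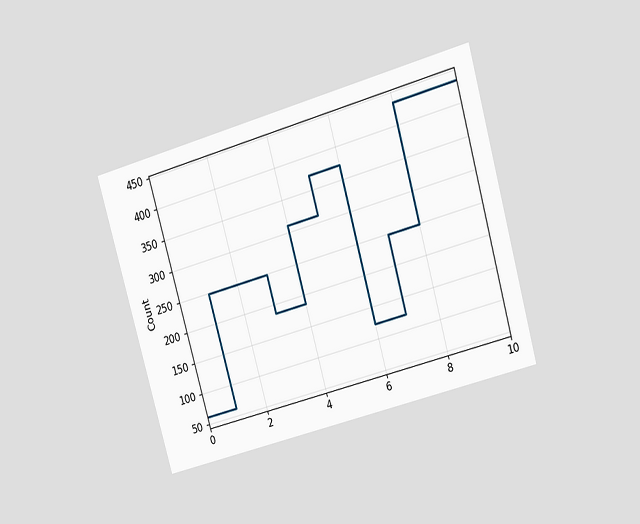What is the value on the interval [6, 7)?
The chart is tilted about 16° counter-clockwise and viewed at a slight angle. On [6, 7) the step sits at 124.

124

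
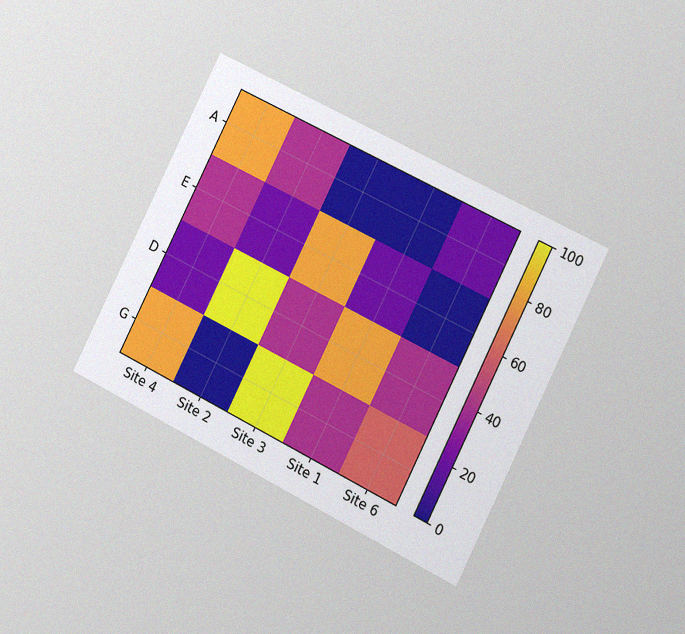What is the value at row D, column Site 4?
20

The chart is tilted about 26° clockwise and viewed at a slight angle, with some photo noise. Matching cell (D, Site 4) against the colorbar gives 20.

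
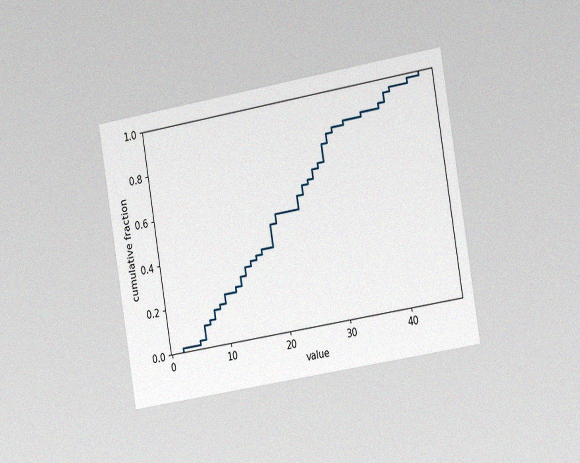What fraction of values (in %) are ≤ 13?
The chart is tilted about 9° counter-clockwise and viewed slightly from the right, with some photo noise. At x=13 the ECDF step is at 28%.

28%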